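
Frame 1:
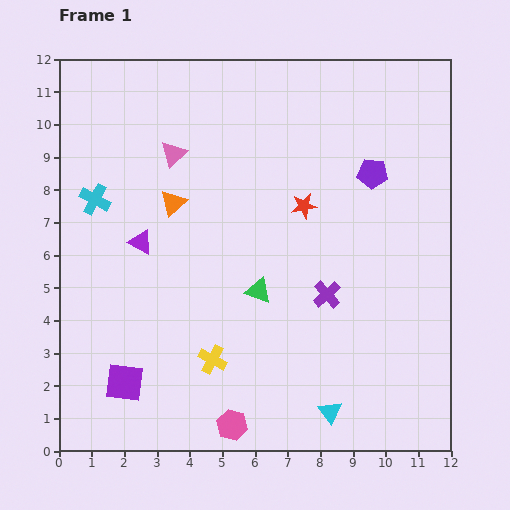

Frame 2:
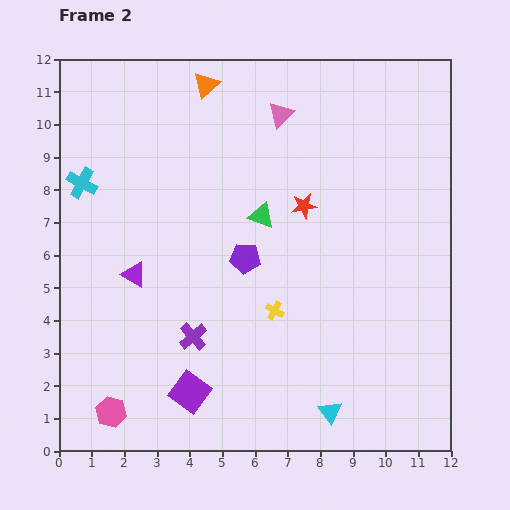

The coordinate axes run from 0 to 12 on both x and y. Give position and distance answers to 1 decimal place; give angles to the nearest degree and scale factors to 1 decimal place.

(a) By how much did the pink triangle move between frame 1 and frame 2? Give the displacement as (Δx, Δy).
(3.3, 1.2)

The pink triangle was at (3.5, 9.1) in frame 1 and (6.8, 10.3) in frame 2.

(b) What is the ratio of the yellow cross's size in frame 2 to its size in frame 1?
0.6×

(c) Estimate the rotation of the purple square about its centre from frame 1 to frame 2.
29° clockwise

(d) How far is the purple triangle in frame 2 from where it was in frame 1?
1.0

The purple triangle moved from (2.5, 6.4) to (2.3, 5.4), a distance of √(0.2² + 1.0²) ≈ 1.0.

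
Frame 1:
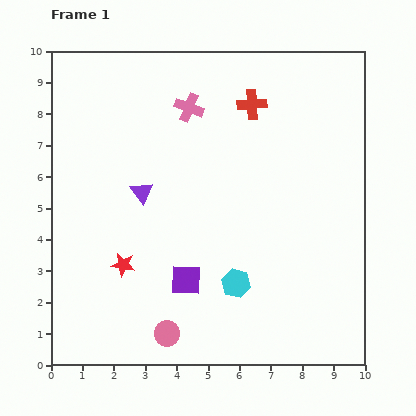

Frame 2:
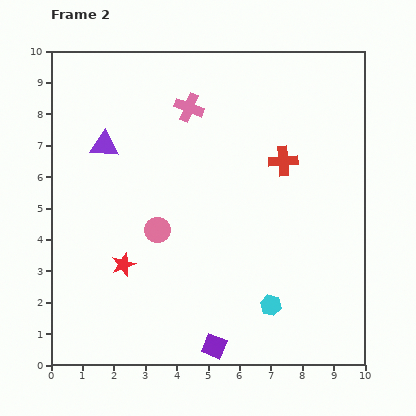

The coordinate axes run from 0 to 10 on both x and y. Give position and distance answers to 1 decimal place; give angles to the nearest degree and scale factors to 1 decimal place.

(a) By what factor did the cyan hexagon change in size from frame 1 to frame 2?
0.7×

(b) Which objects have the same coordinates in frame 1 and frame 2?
the red star, the pink cross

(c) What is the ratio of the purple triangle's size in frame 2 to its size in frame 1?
1.3×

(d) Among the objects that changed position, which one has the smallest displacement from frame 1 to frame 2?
the cyan hexagon

(moved 1.3)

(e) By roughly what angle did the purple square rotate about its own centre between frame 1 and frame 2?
21° clockwise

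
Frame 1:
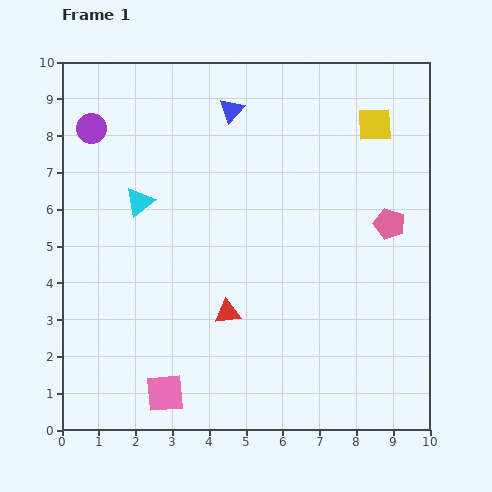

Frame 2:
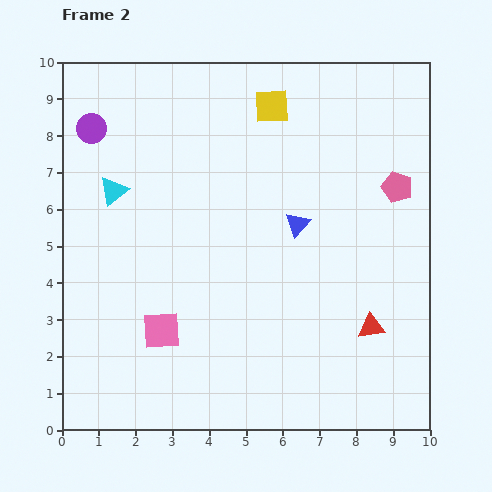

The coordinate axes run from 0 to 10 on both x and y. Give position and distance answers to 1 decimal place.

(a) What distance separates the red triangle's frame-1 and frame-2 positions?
3.9

The red triangle moved from (4.5, 3.2) to (8.4, 2.8), a distance of √(3.9² + 0.4²) ≈ 3.9.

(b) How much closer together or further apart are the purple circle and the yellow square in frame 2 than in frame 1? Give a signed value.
-2.8

Distance in frame 1: 7.7. Distance in frame 2: 4.9.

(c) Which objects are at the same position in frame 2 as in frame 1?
the purple circle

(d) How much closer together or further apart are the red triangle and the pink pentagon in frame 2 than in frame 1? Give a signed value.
-1.1

Distance in frame 1: 5.0. Distance in frame 2: 3.9.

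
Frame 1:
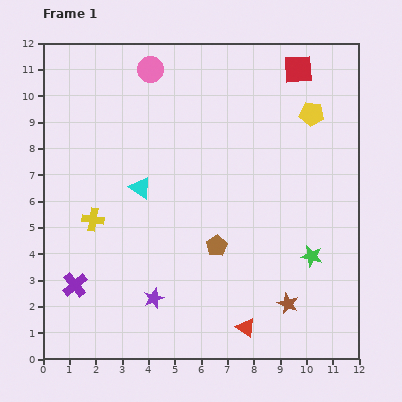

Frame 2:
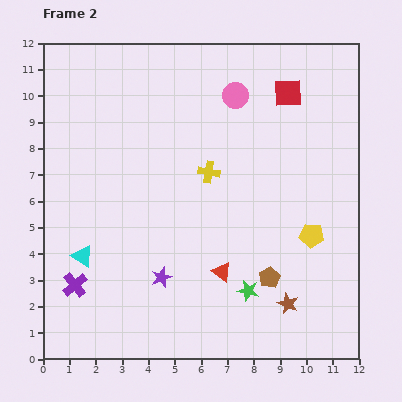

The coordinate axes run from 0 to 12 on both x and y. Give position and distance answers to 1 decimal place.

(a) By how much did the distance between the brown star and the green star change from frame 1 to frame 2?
-0.4

Distance in frame 1: 2.0. Distance in frame 2: 1.6.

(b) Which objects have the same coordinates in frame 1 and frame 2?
the brown star, the purple cross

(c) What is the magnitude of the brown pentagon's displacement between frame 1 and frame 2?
2.3

The brown pentagon moved from (6.6, 4.3) to (8.6, 3.1), a distance of √(2.0² + 1.2²) ≈ 2.3.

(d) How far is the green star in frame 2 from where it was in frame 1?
2.7

The green star moved from (10.2, 3.9) to (7.8, 2.6), a distance of √(2.4² + 1.3²) ≈ 2.7.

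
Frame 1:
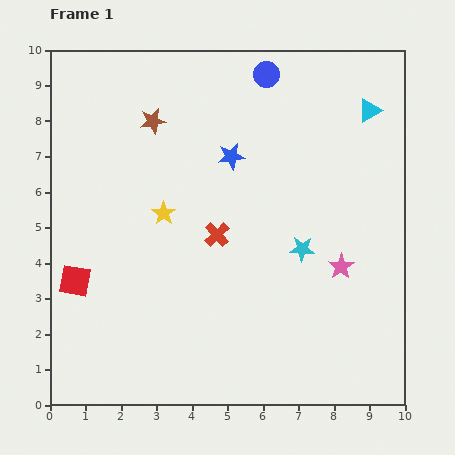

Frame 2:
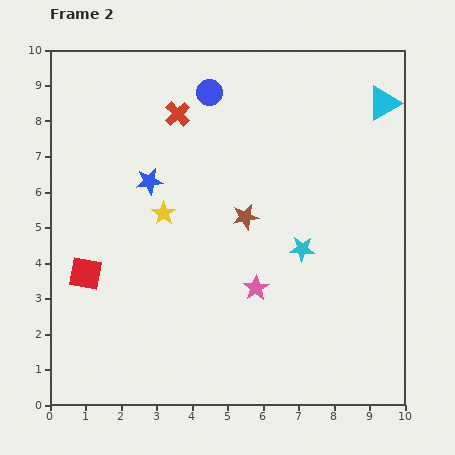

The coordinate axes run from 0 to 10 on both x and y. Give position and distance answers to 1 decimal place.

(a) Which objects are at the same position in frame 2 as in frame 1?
the cyan star, the yellow star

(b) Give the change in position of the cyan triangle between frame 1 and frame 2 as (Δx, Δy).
(0.4, 0.2)

The cyan triangle was at (9.0, 8.3) in frame 1 and (9.4, 8.5) in frame 2.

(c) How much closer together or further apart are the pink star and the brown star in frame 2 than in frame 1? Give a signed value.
-4.7

Distance in frame 1: 6.7. Distance in frame 2: 2.0.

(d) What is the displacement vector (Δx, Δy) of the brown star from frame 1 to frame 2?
(2.6, -2.7)

The brown star was at (2.9, 8.0) in frame 1 and (5.5, 5.3) in frame 2.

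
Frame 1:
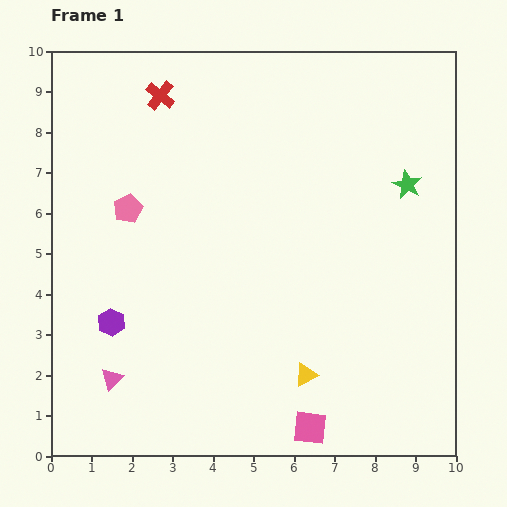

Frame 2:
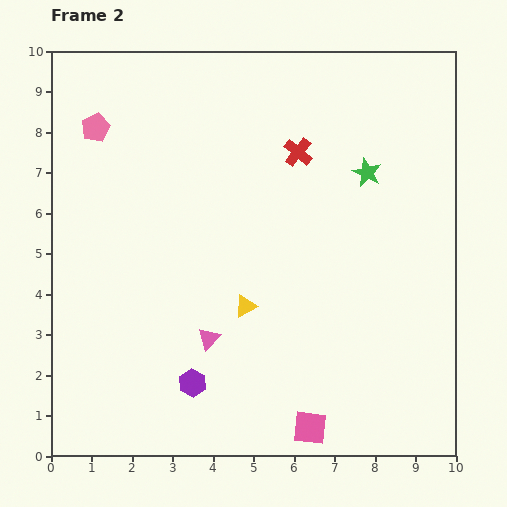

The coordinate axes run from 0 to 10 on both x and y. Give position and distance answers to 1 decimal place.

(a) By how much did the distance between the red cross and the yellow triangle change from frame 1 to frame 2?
-3.8

Distance in frame 1: 7.8. Distance in frame 2: 4.0.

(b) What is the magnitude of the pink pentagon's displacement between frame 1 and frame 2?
2.2

The pink pentagon moved from (1.9, 6.1) to (1.1, 8.1), a distance of √(0.8² + 2.0²) ≈ 2.2.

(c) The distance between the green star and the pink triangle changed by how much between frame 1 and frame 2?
-3.0

Distance in frame 1: 8.7. Distance in frame 2: 5.7.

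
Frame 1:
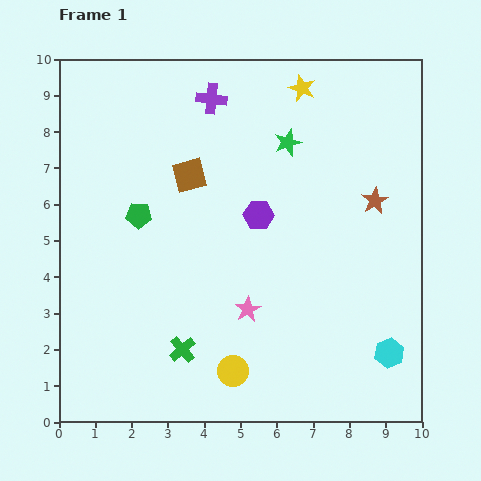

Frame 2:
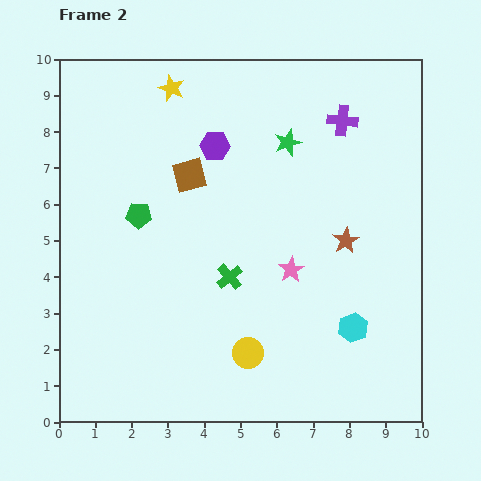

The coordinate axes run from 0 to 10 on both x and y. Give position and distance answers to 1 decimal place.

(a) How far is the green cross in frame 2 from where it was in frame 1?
2.4

The green cross moved from (3.4, 2.0) to (4.7, 4.0), a distance of √(1.3² + 2.0²) ≈ 2.4.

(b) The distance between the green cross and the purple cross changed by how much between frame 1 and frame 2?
-1.6

Distance in frame 1: 6.9. Distance in frame 2: 5.3.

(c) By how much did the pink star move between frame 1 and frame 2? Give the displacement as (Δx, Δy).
(1.2, 1.1)

The pink star was at (5.2, 3.1) in frame 1 and (6.4, 4.2) in frame 2.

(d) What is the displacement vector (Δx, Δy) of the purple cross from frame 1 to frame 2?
(3.6, -0.6)

The purple cross was at (4.2, 8.9) in frame 1 and (7.8, 8.3) in frame 2.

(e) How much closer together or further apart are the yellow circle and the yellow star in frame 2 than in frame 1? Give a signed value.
-0.4

Distance in frame 1: 8.0. Distance in frame 2: 7.6.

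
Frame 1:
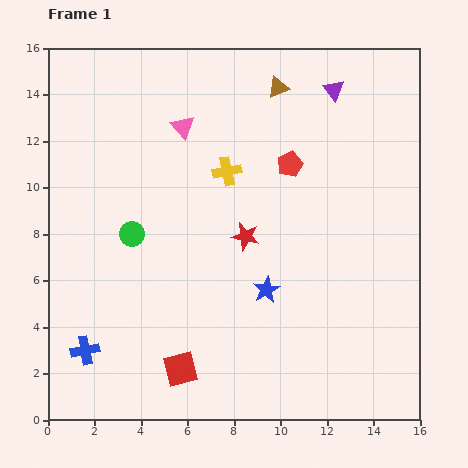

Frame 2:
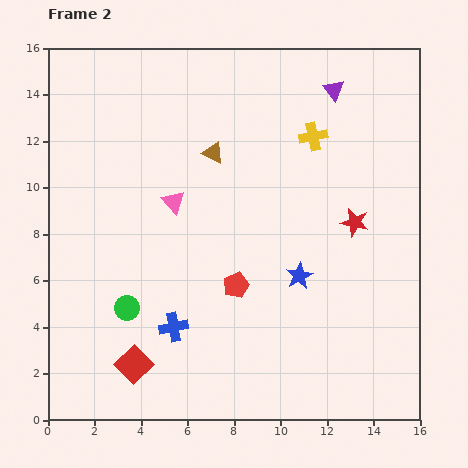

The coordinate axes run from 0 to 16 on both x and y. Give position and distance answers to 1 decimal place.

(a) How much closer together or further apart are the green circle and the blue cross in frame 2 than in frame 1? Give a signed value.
-3.2

Distance in frame 1: 5.4. Distance in frame 2: 2.2.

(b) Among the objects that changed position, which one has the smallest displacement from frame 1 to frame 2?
the blue star

(moved 1.5)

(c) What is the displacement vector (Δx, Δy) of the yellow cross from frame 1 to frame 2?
(3.7, 1.5)

The yellow cross was at (7.7, 10.7) in frame 1 and (11.4, 12.2) in frame 2.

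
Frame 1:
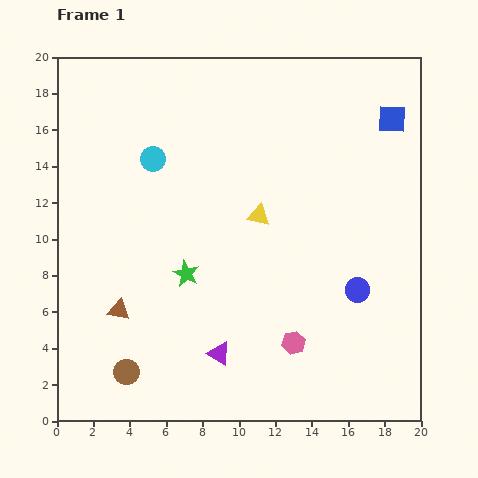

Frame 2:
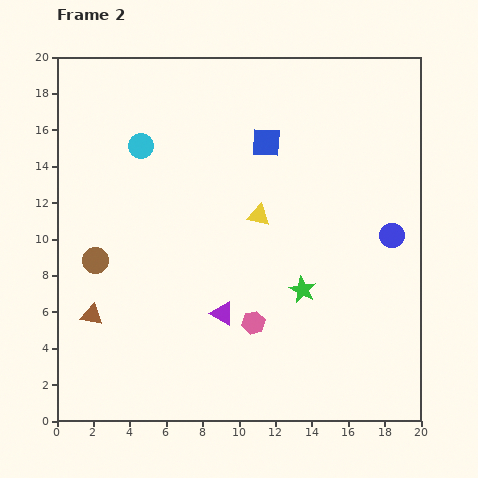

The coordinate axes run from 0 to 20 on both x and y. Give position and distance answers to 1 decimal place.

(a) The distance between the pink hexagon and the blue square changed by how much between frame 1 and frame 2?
-3.5

Distance in frame 1: 13.4. Distance in frame 2: 9.9.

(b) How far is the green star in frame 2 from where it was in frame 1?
6.5

The green star moved from (7.1, 8.1) to (13.5, 7.2), a distance of √(6.4² + 0.9²) ≈ 6.5.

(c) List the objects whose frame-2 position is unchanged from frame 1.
the yellow triangle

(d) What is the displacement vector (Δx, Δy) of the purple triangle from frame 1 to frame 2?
(0.2, 2.2)

The purple triangle was at (8.9, 3.7) in frame 1 and (9.1, 5.9) in frame 2.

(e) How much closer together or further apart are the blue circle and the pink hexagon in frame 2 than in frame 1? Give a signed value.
+4.5

Distance in frame 1: 4.5. Distance in frame 2: 9.0.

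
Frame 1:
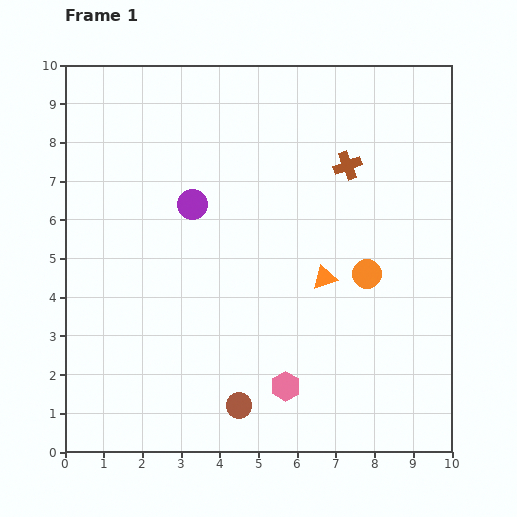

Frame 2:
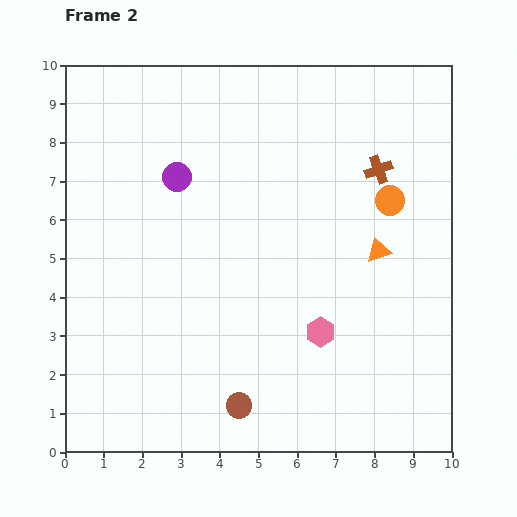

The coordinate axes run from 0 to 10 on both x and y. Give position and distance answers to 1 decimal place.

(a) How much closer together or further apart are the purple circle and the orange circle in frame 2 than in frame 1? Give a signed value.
+0.7

Distance in frame 1: 4.8. Distance in frame 2: 5.5.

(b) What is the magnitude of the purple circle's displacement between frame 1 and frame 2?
0.8

The purple circle moved from (3.3, 6.4) to (2.9, 7.1), a distance of √(0.4² + 0.7²) ≈ 0.8.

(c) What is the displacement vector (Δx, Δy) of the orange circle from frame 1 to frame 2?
(0.6, 1.9)

The orange circle was at (7.8, 4.6) in frame 1 and (8.4, 6.5) in frame 2.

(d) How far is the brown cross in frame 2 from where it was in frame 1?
0.8

The brown cross moved from (7.3, 7.4) to (8.1, 7.3), a distance of √(0.8² + 0.1²) ≈ 0.8.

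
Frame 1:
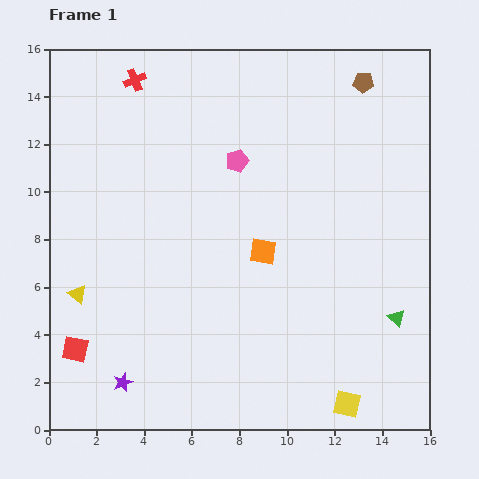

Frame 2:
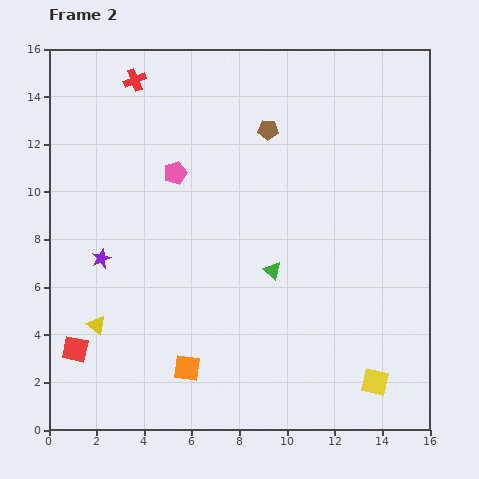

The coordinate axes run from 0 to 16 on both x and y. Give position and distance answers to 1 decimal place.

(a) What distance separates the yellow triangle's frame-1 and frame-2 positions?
1.5

The yellow triangle moved from (1.2, 5.7) to (2.0, 4.4), a distance of √(0.8² + 1.3²) ≈ 1.5.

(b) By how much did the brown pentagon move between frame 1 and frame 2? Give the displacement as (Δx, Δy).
(-4.0, -2.0)

The brown pentagon was at (13.2, 14.6) in frame 1 and (9.2, 12.6) in frame 2.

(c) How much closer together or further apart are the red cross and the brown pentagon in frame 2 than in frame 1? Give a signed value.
-3.6

Distance in frame 1: 9.6. Distance in frame 2: 6.0.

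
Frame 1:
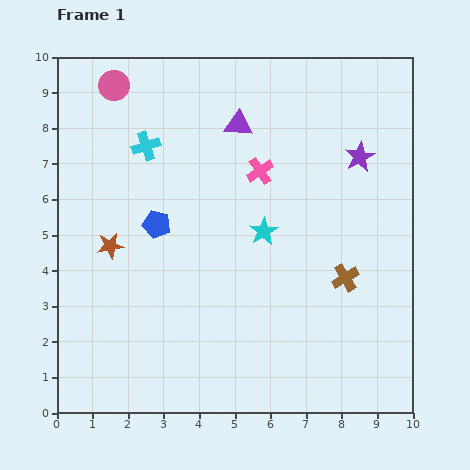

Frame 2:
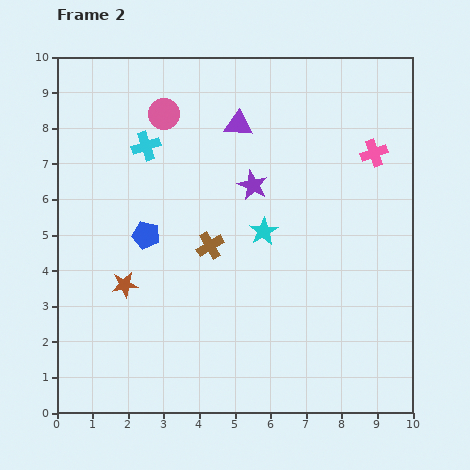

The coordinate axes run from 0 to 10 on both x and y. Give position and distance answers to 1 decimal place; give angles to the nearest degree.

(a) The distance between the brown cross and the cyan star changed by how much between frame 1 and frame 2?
-1.0

Distance in frame 1: 2.6. Distance in frame 2: 1.6.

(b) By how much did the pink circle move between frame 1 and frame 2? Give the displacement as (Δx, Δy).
(1.4, -0.8)

The pink circle was at (1.6, 9.2) in frame 1 and (3.0, 8.4) in frame 2.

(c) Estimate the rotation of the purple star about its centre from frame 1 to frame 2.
19° counter-clockwise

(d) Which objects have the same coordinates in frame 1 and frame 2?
the purple triangle, the cyan cross, the cyan star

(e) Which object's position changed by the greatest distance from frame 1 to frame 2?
the brown cross

(moved 3.9; next 3.2)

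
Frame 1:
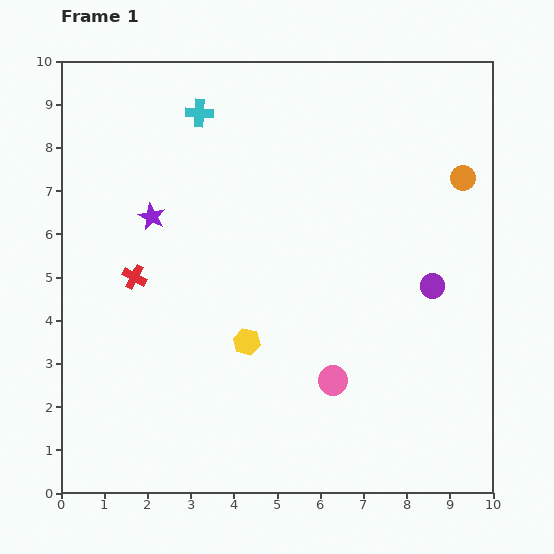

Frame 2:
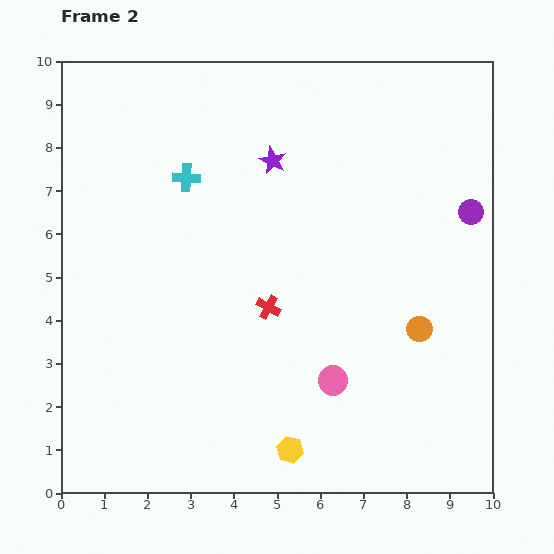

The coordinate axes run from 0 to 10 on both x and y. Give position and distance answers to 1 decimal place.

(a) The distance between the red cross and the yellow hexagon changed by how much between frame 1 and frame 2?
+0.3

Distance in frame 1: 3.0. Distance in frame 2: 3.3.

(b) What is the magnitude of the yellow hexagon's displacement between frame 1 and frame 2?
2.7

The yellow hexagon moved from (4.3, 3.5) to (5.3, 1.0), a distance of √(1.0² + 2.5²) ≈ 2.7.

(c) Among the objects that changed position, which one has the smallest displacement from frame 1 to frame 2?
the cyan cross

(moved 1.5)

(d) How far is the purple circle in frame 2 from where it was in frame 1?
1.9

The purple circle moved from (8.6, 4.8) to (9.5, 6.5), a distance of √(0.9² + 1.7²) ≈ 1.9.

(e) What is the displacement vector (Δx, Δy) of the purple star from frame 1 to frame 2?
(2.8, 1.3)

The purple star was at (2.1, 6.4) in frame 1 and (4.9, 7.7) in frame 2.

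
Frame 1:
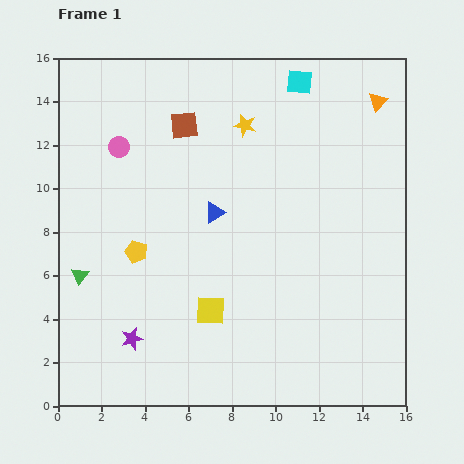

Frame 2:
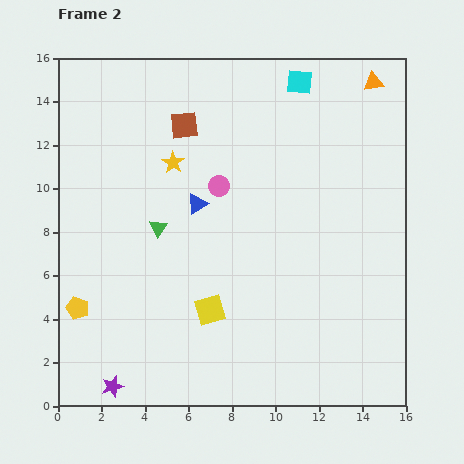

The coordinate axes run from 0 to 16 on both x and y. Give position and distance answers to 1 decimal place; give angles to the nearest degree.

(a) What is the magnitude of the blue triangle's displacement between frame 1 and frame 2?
0.9

The blue triangle moved from (7.2, 8.9) to (6.4, 9.3), a distance of √(0.8² + 0.4²) ≈ 0.9.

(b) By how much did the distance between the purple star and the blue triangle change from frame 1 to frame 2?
+2.4

Distance in frame 1: 6.9. Distance in frame 2: 9.3.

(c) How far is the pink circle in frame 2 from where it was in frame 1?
4.9

The pink circle moved from (2.8, 11.9) to (7.4, 10.1), a distance of √(4.6² + 1.8²) ≈ 4.9.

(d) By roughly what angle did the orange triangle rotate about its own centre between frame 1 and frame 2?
40° clockwise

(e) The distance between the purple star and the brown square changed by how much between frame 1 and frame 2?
+2.3

Distance in frame 1: 10.1. Distance in frame 2: 12.4.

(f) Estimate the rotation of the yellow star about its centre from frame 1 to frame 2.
19° clockwise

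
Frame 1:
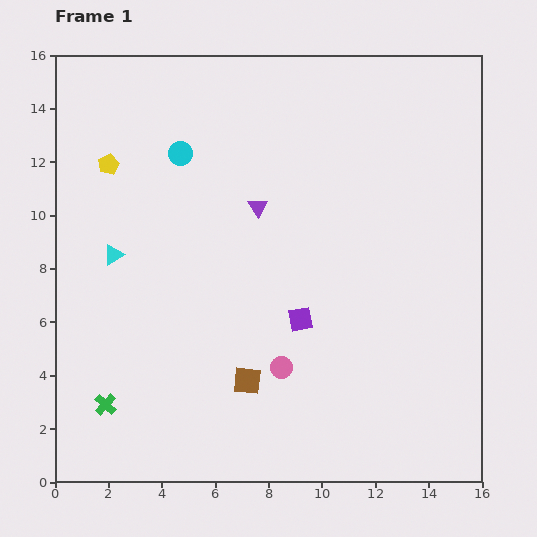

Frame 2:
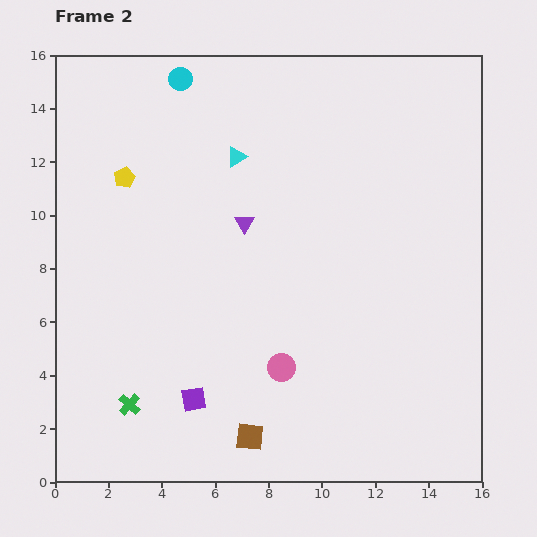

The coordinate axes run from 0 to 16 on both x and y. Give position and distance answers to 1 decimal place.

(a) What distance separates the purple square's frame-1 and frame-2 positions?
5.0

The purple square moved from (9.2, 6.1) to (5.2, 3.1), a distance of √(4.0² + 3.0²) ≈ 5.0.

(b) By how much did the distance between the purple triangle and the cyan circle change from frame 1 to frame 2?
+2.4

Distance in frame 1: 3.5. Distance in frame 2: 5.9.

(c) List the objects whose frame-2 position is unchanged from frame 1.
the pink circle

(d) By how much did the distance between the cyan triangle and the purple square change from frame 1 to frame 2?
+1.8

Distance in frame 1: 7.4. Distance in frame 2: 9.2.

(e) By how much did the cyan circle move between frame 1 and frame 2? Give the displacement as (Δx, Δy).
(0.0, 2.8)

The cyan circle was at (4.7, 12.3) in frame 1 and (4.7, 15.1) in frame 2.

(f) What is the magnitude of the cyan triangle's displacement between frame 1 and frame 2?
5.9

The cyan triangle moved from (2.2, 8.5) to (6.8, 12.2), a distance of √(4.6² + 3.7²) ≈ 5.9.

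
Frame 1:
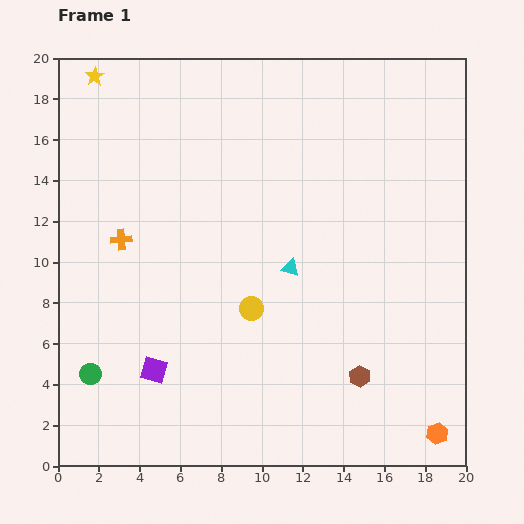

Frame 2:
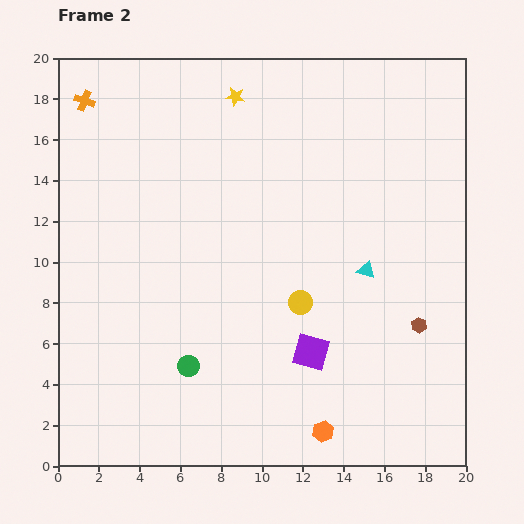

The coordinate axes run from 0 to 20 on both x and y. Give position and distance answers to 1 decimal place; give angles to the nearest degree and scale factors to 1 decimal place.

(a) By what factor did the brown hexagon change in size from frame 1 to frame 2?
0.7×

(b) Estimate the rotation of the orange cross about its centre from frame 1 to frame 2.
24° clockwise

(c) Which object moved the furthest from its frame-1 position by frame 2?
the purple square

(moved 7.8; next 7.0)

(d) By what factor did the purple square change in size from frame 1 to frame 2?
1.4×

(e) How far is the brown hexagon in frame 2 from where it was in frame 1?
3.8

The brown hexagon moved from (14.8, 4.4) to (17.7, 6.9), a distance of √(2.9² + 2.5²) ≈ 3.8.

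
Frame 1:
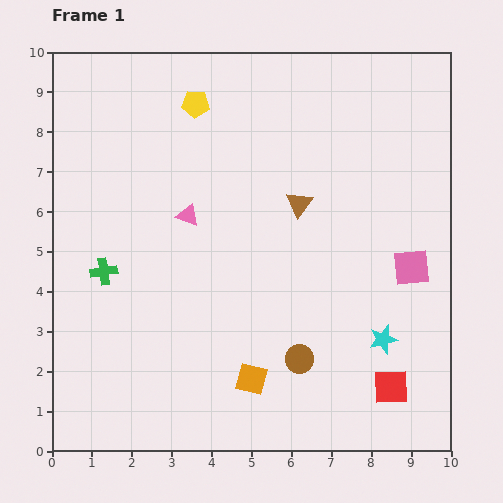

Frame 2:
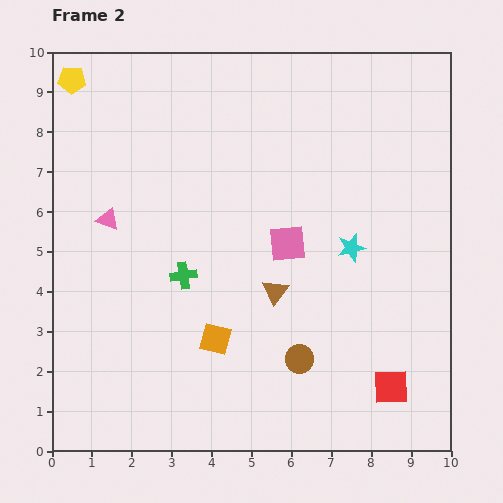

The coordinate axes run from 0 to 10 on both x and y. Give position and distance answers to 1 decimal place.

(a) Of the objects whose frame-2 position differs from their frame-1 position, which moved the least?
the orange square

(moved 1.3)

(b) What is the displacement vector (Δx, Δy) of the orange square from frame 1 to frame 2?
(-0.9, 1.0)

The orange square was at (5.0, 1.8) in frame 1 and (4.1, 2.8) in frame 2.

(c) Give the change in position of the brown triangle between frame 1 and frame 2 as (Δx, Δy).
(-0.6, -2.2)

The brown triangle was at (6.2, 6.2) in frame 1 and (5.6, 4.0) in frame 2.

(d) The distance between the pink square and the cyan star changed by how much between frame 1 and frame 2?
-0.3

Distance in frame 1: 1.9. Distance in frame 2: 1.6.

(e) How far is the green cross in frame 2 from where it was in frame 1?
2.0

The green cross moved from (1.3, 4.5) to (3.3, 4.4), a distance of √(2.0² + 0.1²) ≈ 2.0.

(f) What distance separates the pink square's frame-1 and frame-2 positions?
3.2

The pink square moved from (9.0, 4.6) to (5.9, 5.2), a distance of √(3.1² + 0.6²) ≈ 3.2.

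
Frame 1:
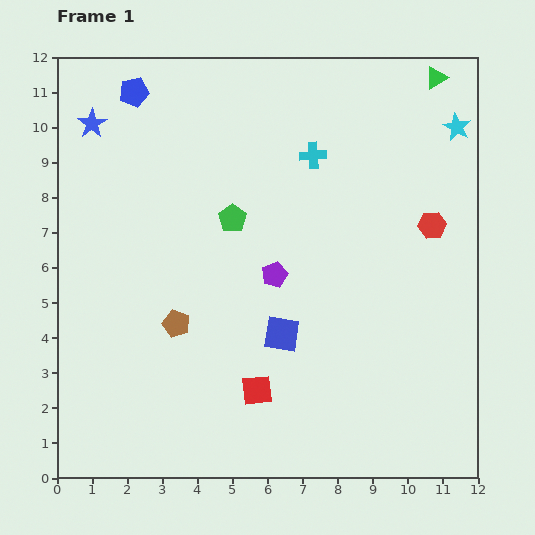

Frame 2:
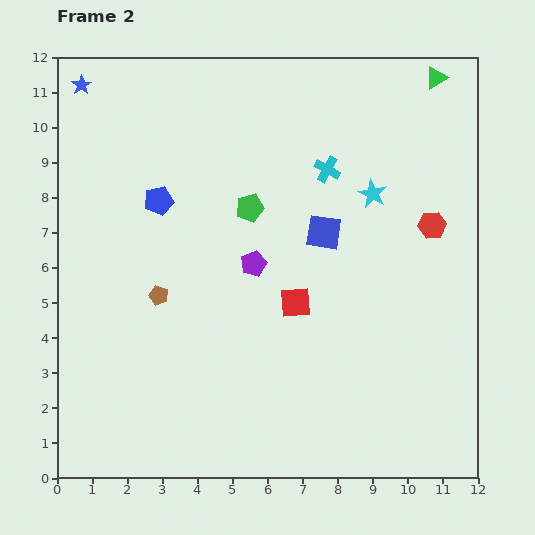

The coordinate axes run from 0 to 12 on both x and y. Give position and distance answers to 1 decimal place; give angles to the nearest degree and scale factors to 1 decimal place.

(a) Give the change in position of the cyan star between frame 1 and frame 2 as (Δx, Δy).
(-2.4, -1.9)

The cyan star was at (11.4, 10.0) in frame 1 and (9.0, 8.1) in frame 2.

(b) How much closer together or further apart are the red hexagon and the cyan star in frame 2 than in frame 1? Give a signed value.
-1.0

Distance in frame 1: 2.9. Distance in frame 2: 1.9.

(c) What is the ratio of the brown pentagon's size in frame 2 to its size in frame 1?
0.7×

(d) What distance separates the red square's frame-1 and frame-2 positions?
2.7

The red square moved from (5.7, 2.5) to (6.8, 5.0), a distance of √(1.1² + 2.5²) ≈ 2.7.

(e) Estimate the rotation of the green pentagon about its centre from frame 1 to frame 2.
20° clockwise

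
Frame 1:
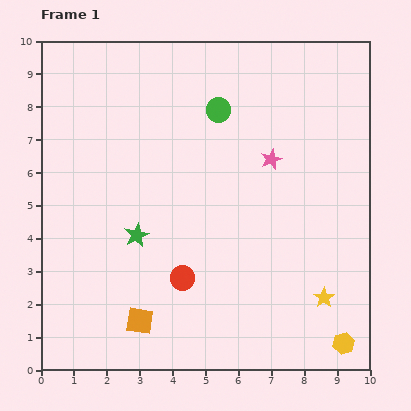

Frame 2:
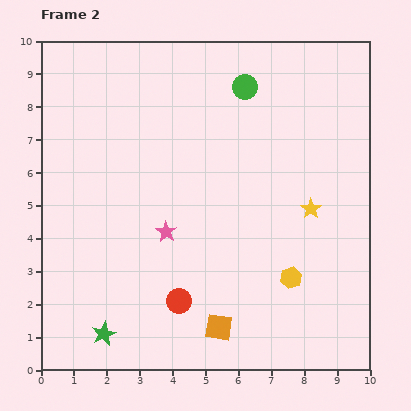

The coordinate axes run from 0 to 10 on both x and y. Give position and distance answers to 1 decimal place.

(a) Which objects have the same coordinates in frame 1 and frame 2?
none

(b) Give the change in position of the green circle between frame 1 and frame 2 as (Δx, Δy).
(0.8, 0.7)

The green circle was at (5.4, 7.9) in frame 1 and (6.2, 8.6) in frame 2.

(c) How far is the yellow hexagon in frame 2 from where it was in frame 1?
2.6

The yellow hexagon moved from (9.2, 0.8) to (7.6, 2.8), a distance of √(1.6² + 2.0²) ≈ 2.6.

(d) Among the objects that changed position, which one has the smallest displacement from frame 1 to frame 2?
the red circle

(moved 0.7)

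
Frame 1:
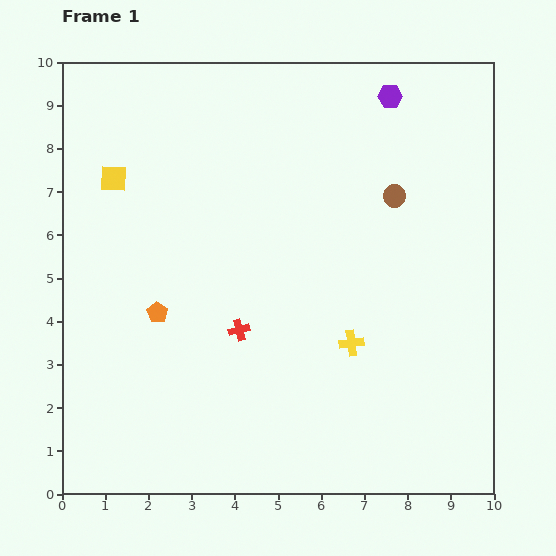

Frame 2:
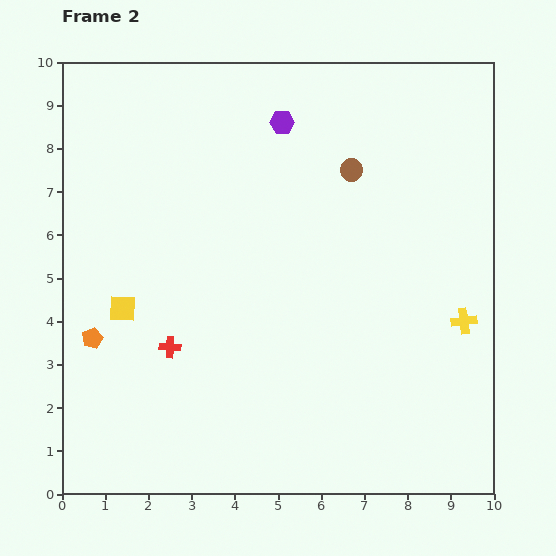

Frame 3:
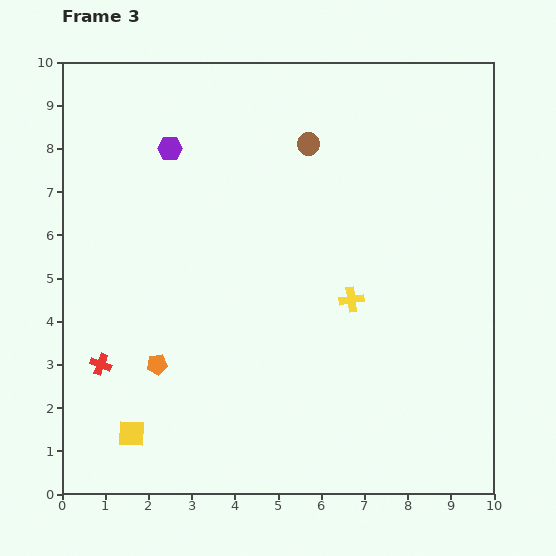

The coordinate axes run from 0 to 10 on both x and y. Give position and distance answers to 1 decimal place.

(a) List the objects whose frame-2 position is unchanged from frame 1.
none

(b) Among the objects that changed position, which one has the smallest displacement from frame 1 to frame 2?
the brown circle

(moved 1.2)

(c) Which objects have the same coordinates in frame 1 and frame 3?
none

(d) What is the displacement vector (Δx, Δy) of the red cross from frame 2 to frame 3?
(-1.6, -0.4)

The red cross was at (2.5, 3.4) in frame 2 and (0.9, 3.0) in frame 3.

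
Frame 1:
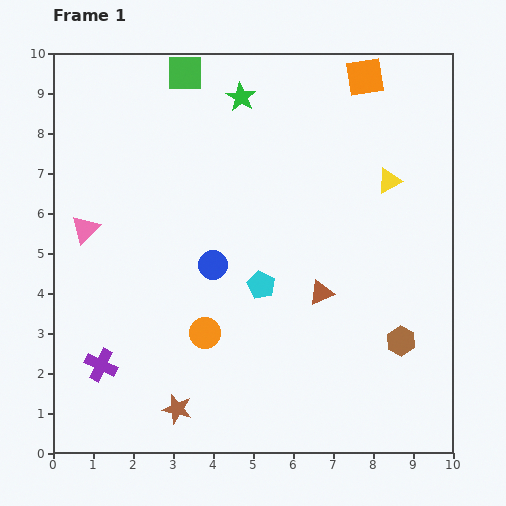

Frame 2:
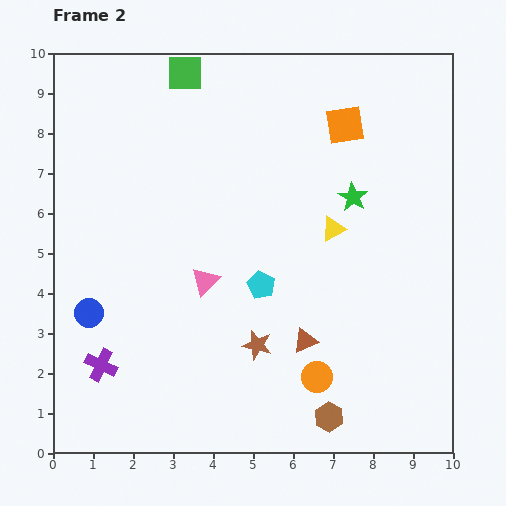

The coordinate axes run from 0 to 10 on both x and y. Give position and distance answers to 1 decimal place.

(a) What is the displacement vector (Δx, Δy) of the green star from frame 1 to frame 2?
(2.8, -2.5)

The green star was at (4.7, 8.9) in frame 1 and (7.5, 6.4) in frame 2.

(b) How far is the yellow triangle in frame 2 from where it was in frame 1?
1.8

The yellow triangle moved from (8.4, 6.8) to (7.0, 5.6), a distance of √(1.4² + 1.2²) ≈ 1.8.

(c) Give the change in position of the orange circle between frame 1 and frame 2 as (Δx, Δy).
(2.8, -1.1)

The orange circle was at (3.8, 3.0) in frame 1 and (6.6, 1.9) in frame 2.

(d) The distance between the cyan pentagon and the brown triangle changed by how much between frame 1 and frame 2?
+0.3

Distance in frame 1: 1.5. Distance in frame 2: 1.8.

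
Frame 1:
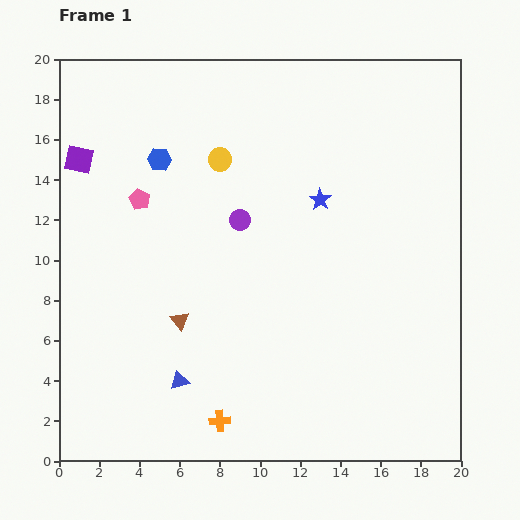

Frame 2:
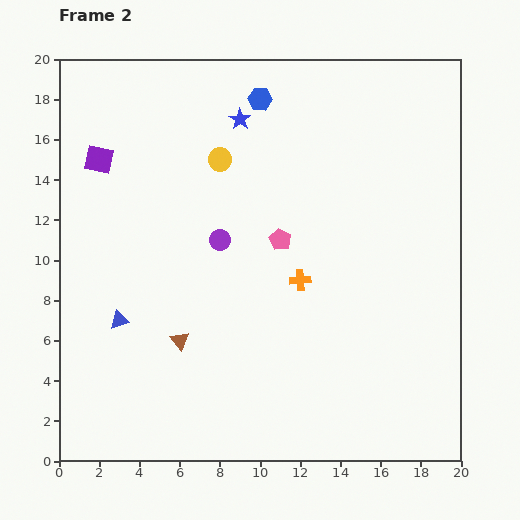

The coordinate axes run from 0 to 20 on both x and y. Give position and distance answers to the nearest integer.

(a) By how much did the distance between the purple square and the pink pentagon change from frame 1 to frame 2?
+6

Distance in frame 1: 4. Distance in frame 2: 10.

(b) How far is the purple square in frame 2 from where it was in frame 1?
1

The purple square moved from (1, 15) to (2, 15), a distance of √(1² + 0²) ≈ 1.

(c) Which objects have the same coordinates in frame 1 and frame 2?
the yellow circle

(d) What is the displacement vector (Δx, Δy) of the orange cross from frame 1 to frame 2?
(4, 7)

The orange cross was at (8, 2) in frame 1 and (12, 9) in frame 2.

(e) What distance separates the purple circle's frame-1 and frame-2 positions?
1

The purple circle moved from (9, 12) to (8, 11), a distance of √(1² + 1²) ≈ 1.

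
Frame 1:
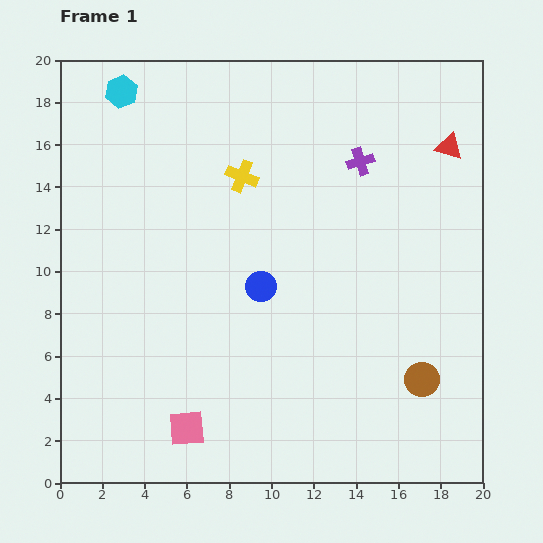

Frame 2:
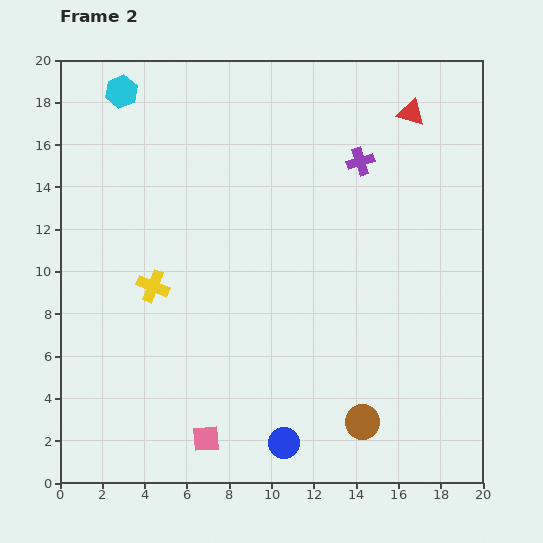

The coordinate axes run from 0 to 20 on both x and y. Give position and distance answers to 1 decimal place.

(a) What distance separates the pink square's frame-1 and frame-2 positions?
1.0

The pink square moved from (6.0, 2.6) to (6.9, 2.1), a distance of √(0.9² + 0.5²) ≈ 1.0.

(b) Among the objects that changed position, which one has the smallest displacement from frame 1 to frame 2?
the pink square

(moved 1.0)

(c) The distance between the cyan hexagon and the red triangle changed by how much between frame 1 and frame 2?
-2.0

Distance in frame 1: 15.7. Distance in frame 2: 13.7.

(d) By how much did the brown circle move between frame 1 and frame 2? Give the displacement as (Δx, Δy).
(-2.8, -2.0)

The brown circle was at (17.1, 4.9) in frame 1 and (14.3, 2.9) in frame 2.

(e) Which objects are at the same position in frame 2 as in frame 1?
the purple cross, the cyan hexagon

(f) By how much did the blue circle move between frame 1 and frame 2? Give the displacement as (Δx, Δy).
(1.1, -7.4)

The blue circle was at (9.5, 9.3) in frame 1 and (10.6, 1.9) in frame 2.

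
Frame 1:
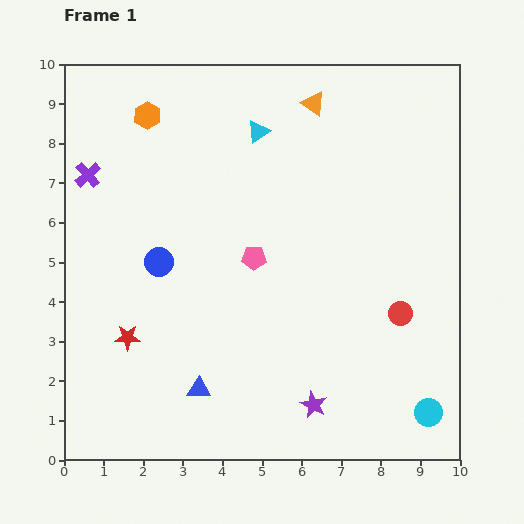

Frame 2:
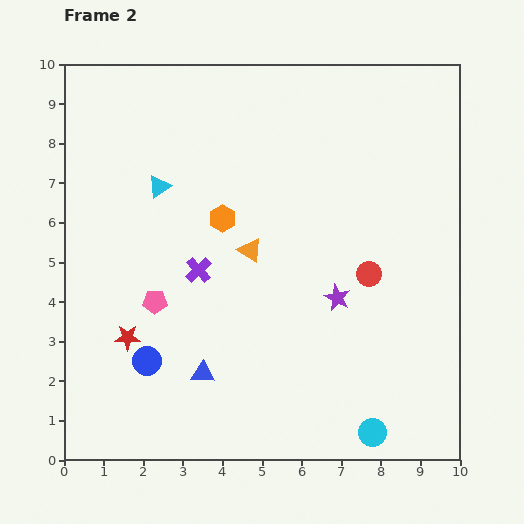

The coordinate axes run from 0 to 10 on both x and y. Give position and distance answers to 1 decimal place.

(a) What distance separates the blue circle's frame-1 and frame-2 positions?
2.5

The blue circle moved from (2.4, 5.0) to (2.1, 2.5), a distance of √(0.3² + 2.5²) ≈ 2.5.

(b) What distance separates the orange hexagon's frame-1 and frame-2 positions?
3.2

The orange hexagon moved from (2.1, 8.7) to (4.0, 6.1), a distance of √(1.9² + 2.6²) ≈ 3.2.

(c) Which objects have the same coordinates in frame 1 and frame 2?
the red star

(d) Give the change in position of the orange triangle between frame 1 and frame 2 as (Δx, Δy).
(-1.6, -3.7)

The orange triangle was at (6.3, 9.0) in frame 1 and (4.7, 5.3) in frame 2.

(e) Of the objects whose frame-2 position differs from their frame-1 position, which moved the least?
the blue triangle

(moved 0.4)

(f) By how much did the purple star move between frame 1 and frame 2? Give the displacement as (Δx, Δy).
(0.6, 2.7)

The purple star was at (6.3, 1.4) in frame 1 and (6.9, 4.1) in frame 2.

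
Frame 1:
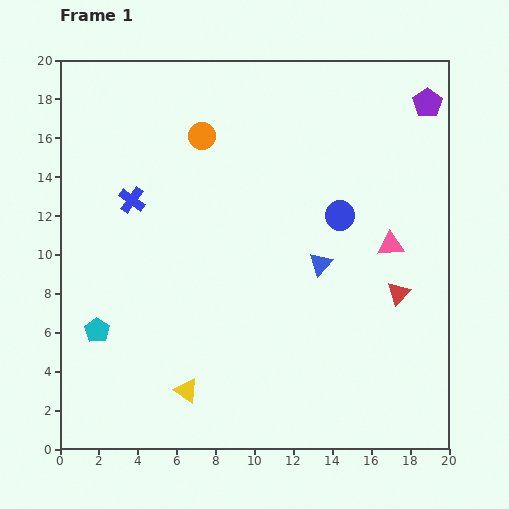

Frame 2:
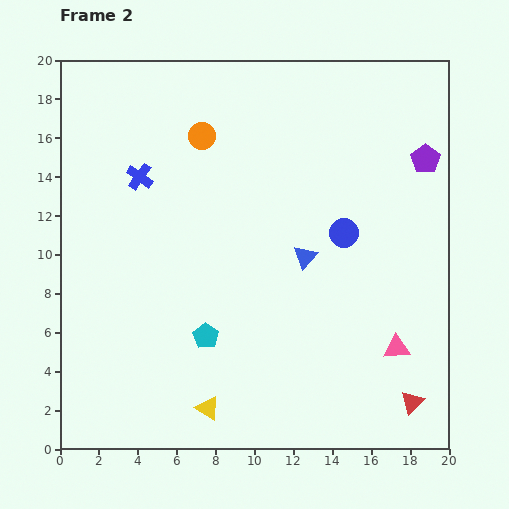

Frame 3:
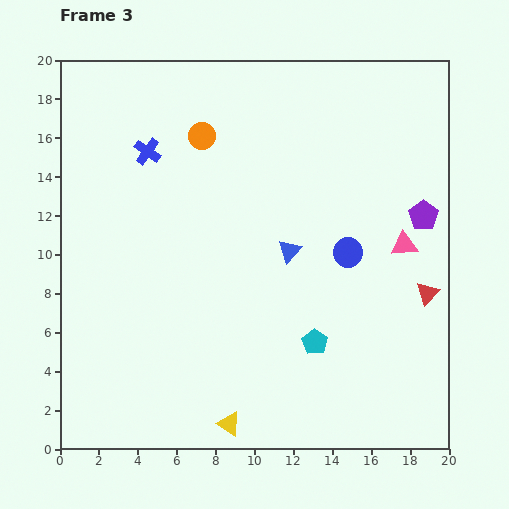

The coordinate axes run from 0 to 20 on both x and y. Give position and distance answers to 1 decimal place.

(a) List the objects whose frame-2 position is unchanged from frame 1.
the orange circle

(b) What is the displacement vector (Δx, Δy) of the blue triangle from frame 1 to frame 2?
(-0.8, 0.4)

The blue triangle was at (13.4, 9.5) in frame 1 and (12.6, 9.9) in frame 2.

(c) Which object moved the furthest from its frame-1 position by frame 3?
the cyan pentagon

(moved 11.2; next 5.8)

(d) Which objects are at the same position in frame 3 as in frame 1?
the orange circle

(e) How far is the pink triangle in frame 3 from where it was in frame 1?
0.7

The pink triangle moved from (17.0, 10.5) to (17.7, 10.5), a distance of √(0.7² + 0.0²) ≈ 0.7.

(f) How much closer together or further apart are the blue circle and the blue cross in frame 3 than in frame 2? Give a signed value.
+0.6

Distance in frame 2: 10.9. Distance in frame 3: 11.5.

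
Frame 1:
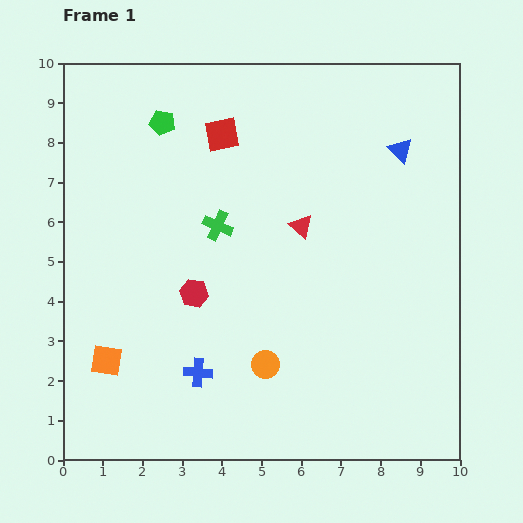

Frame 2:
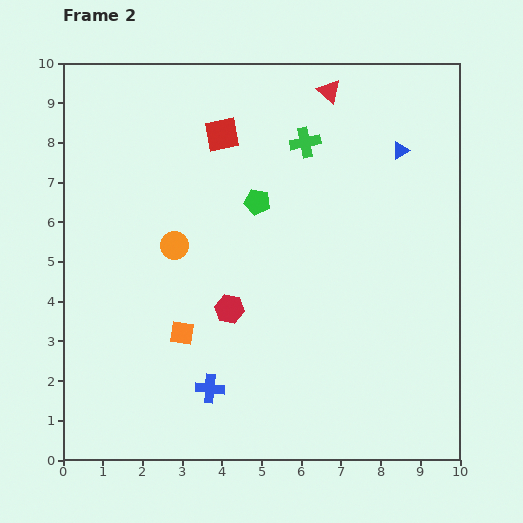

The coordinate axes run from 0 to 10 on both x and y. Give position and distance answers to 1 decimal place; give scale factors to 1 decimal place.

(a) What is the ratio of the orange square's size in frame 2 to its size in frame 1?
0.8×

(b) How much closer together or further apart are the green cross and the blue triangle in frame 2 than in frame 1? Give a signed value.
-2.6

Distance in frame 1: 5.0. Distance in frame 2: 2.4.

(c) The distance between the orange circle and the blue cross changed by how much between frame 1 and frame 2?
+2.0

Distance in frame 1: 1.7. Distance in frame 2: 3.7.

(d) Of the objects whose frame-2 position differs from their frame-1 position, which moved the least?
the blue cross

(moved 0.5)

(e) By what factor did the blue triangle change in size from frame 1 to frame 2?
0.7×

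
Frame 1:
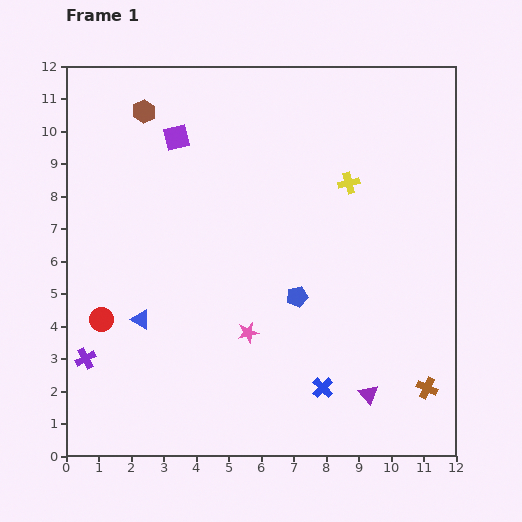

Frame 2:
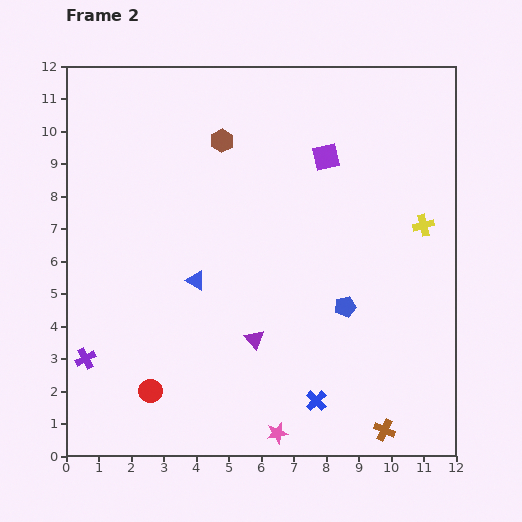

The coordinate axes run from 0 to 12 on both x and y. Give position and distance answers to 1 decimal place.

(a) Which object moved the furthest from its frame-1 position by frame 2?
the purple square

(moved 4.6; next 3.9)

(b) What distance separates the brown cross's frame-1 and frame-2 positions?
1.8

The brown cross moved from (11.1, 2.1) to (9.8, 0.8), a distance of √(1.3² + 1.3²) ≈ 1.8.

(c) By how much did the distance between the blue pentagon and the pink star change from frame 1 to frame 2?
+2.5

Distance in frame 1: 1.9. Distance in frame 2: 4.4.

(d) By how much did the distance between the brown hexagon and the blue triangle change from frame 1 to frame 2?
-2.0

Distance in frame 1: 6.4. Distance in frame 2: 4.4.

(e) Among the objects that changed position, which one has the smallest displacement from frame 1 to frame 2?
the blue cross

(moved 0.4)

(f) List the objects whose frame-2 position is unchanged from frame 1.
the purple cross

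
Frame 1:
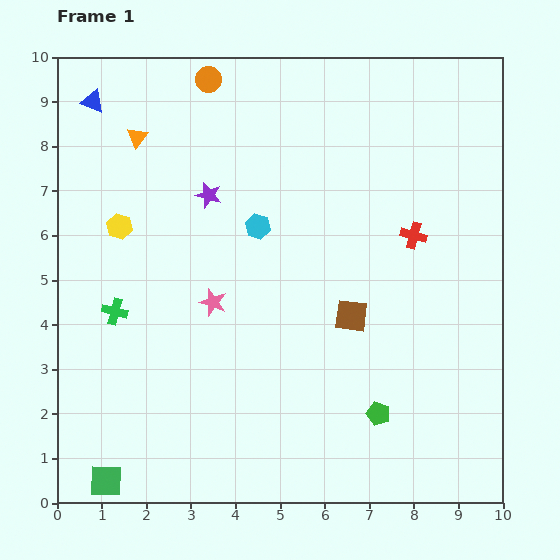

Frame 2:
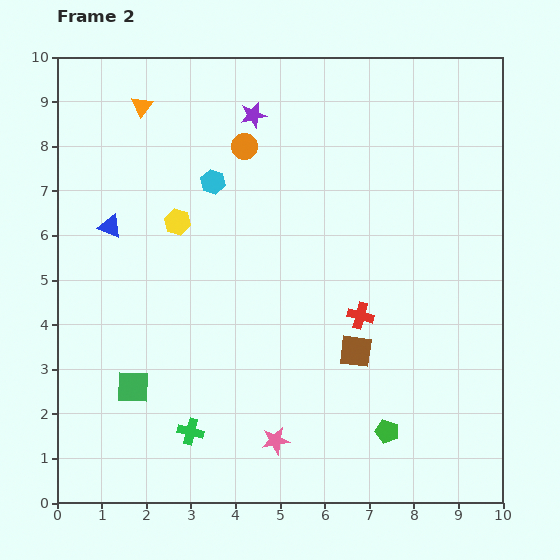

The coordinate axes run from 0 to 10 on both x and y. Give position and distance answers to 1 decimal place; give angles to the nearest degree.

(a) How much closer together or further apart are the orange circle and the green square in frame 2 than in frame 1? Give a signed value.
-3.3

Distance in frame 1: 9.3. Distance in frame 2: 6.0.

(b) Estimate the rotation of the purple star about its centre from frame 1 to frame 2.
29° counter-clockwise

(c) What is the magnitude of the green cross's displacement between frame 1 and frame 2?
3.2

The green cross moved from (1.3, 4.3) to (3.0, 1.6), a distance of √(1.7² + 2.7²) ≈ 3.2.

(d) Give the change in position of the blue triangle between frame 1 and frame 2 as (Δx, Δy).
(0.4, -2.8)

The blue triangle was at (0.8, 9.0) in frame 1 and (1.2, 6.2) in frame 2.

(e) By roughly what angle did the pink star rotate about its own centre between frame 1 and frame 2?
29° counter-clockwise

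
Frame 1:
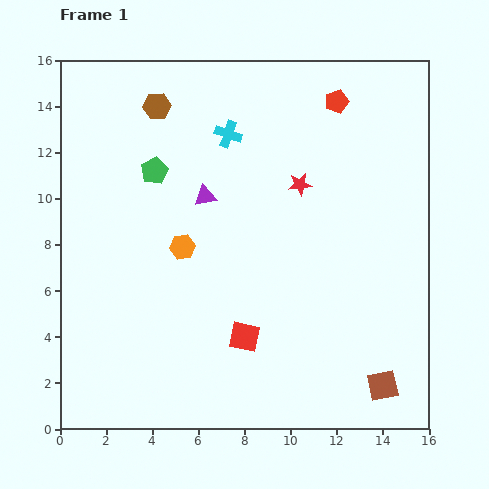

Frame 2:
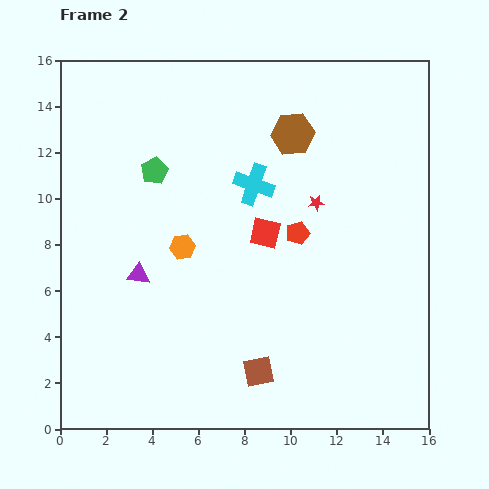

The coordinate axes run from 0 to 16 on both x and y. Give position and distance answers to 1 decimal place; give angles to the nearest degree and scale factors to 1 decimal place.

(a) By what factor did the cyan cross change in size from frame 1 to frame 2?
1.5×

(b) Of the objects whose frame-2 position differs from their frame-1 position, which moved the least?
the red star

(moved 1.1)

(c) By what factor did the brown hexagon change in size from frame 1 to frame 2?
1.6×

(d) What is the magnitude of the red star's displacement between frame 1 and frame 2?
1.1

The red star moved from (10.4, 10.6) to (11.1, 9.8), a distance of √(0.7² + 0.8²) ≈ 1.1.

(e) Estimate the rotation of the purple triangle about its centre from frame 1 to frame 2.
16° clockwise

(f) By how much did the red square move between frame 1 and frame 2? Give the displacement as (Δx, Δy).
(0.9, 4.5)

The red square was at (8.0, 4.0) in frame 1 and (8.9, 8.5) in frame 2.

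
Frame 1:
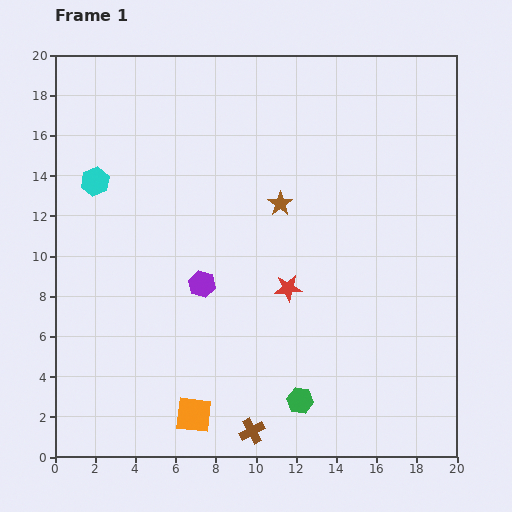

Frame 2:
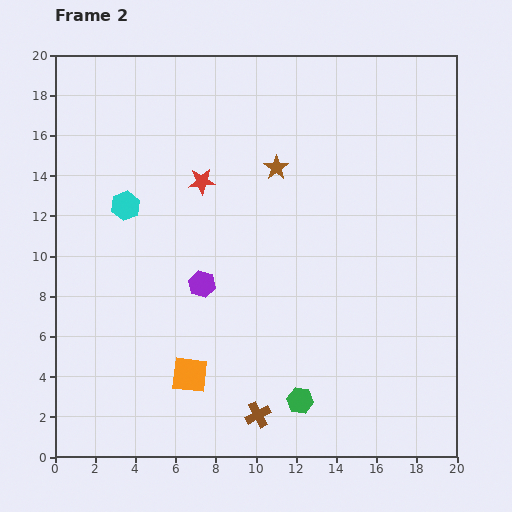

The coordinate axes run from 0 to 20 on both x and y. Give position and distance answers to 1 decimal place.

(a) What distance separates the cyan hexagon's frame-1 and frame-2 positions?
1.9

The cyan hexagon moved from (2.0, 13.7) to (3.5, 12.5), a distance of √(1.5² + 1.2²) ≈ 1.9.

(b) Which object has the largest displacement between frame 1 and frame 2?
the red star

(moved 6.8; next 2.0)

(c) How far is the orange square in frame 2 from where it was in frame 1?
2.0

The orange square moved from (6.9, 2.1) to (6.7, 4.1), a distance of √(0.2² + 2.0²) ≈ 2.0.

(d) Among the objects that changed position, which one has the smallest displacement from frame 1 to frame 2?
the brown cross

(moved 0.9)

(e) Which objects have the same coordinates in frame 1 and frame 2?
the green hexagon, the purple hexagon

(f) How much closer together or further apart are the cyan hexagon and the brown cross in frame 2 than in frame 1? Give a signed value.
-2.3

Distance in frame 1: 14.6. Distance in frame 2: 12.3.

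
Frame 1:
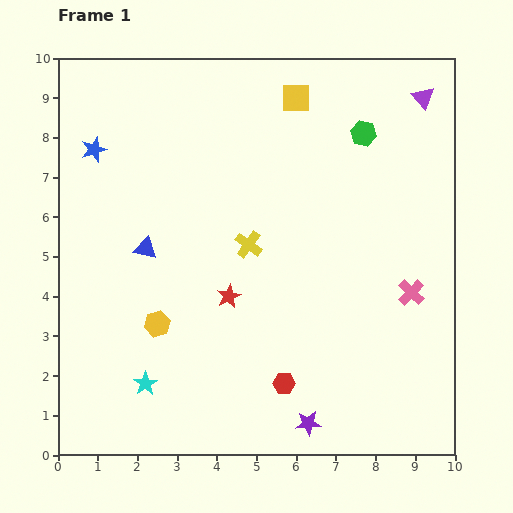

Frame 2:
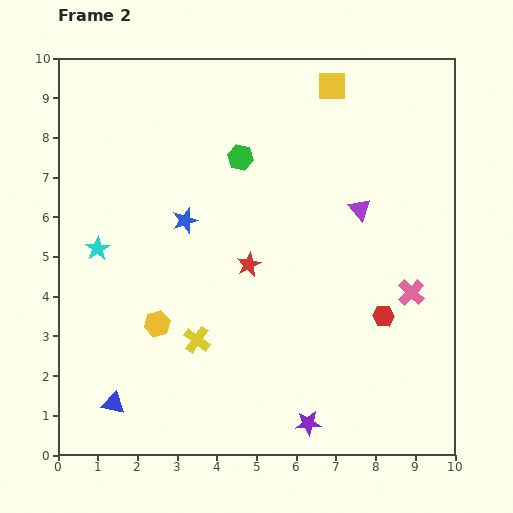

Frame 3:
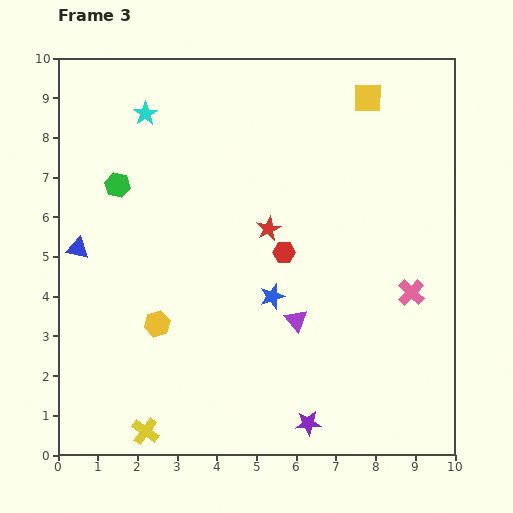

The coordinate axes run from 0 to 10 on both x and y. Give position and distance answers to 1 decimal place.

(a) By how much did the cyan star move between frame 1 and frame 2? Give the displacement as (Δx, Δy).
(-1.2, 3.4)

The cyan star was at (2.2, 1.8) in frame 1 and (1.0, 5.2) in frame 2.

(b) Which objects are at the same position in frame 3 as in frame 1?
the purple star, the yellow hexagon, the pink cross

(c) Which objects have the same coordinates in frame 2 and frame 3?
the purple star, the yellow hexagon, the pink cross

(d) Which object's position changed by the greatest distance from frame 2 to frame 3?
the blue triangle

(moved 4.0; next 3.6)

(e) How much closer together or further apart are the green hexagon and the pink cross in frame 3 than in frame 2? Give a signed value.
+2.4

Distance in frame 2: 5.5. Distance in frame 3: 7.9.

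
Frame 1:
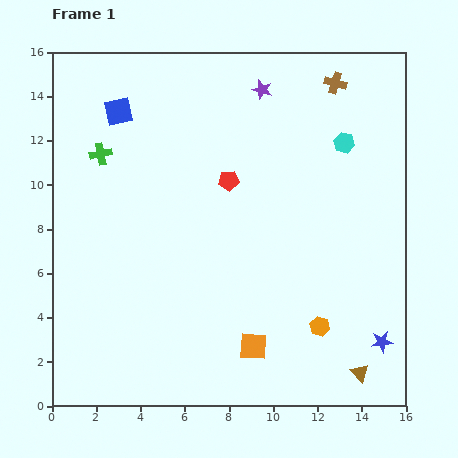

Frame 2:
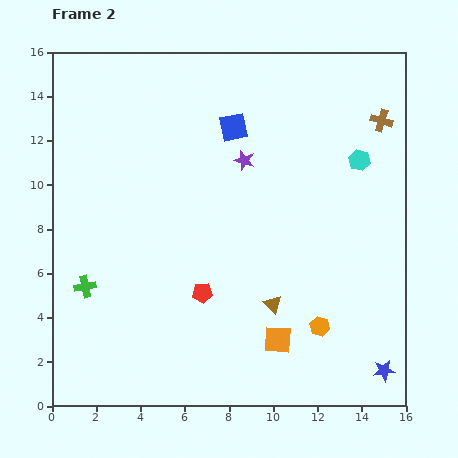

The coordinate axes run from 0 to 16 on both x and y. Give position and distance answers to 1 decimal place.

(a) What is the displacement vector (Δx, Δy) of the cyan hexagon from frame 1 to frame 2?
(0.7, -0.8)

The cyan hexagon was at (13.2, 11.9) in frame 1 and (13.9, 11.1) in frame 2.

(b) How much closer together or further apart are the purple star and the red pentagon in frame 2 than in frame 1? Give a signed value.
+1.9

Distance in frame 1: 4.4. Distance in frame 2: 6.3.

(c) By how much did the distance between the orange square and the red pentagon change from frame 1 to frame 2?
-3.6

Distance in frame 1: 7.6. Distance in frame 2: 4.0.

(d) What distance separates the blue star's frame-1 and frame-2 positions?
1.3

The blue star moved from (14.9, 2.9) to (15.0, 1.6), a distance of √(0.1² + 1.3²) ≈ 1.3.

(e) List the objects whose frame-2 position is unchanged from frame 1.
the orange hexagon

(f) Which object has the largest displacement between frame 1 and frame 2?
the green cross

(moved 6.0; next 5.2)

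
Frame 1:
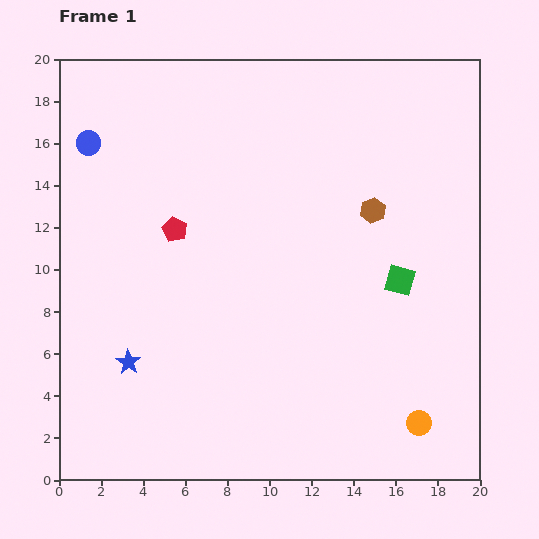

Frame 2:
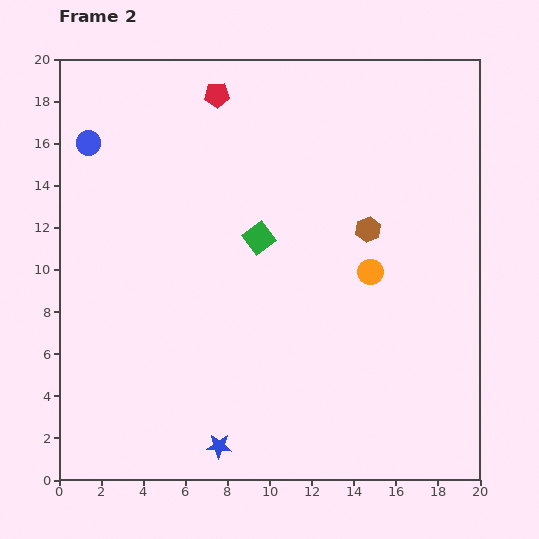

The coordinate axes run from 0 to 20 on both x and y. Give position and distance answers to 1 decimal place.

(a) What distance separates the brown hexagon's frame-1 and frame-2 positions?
0.9

The brown hexagon moved from (14.9, 12.8) to (14.7, 11.9), a distance of √(0.2² + 0.9²) ≈ 0.9.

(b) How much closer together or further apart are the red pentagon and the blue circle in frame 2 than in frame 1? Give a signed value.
+0.7

Distance in frame 1: 5.8. Distance in frame 2: 6.5.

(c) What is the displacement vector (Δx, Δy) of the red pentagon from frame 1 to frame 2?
(2.0, 6.4)

The red pentagon was at (5.5, 11.9) in frame 1 and (7.5, 18.3) in frame 2.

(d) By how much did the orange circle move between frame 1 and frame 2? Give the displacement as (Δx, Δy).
(-2.3, 7.2)

The orange circle was at (17.1, 2.7) in frame 1 and (14.8, 9.9) in frame 2.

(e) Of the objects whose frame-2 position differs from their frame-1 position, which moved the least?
the brown hexagon

(moved 0.9)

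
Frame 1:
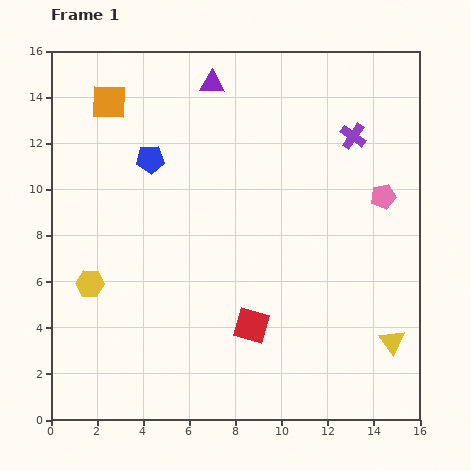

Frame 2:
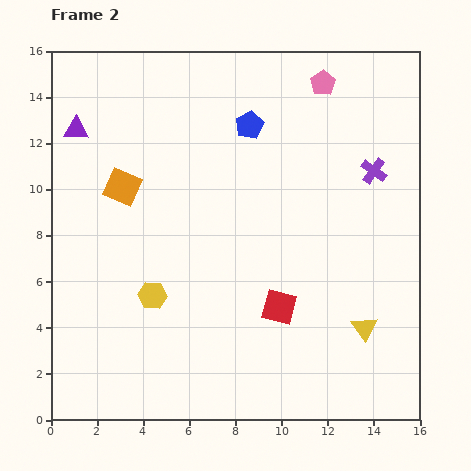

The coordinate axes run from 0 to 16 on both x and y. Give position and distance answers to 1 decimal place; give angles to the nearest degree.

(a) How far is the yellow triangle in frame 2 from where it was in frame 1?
1.3

The yellow triangle moved from (14.8, 3.4) to (13.6, 4.0), a distance of √(1.2² + 0.6²) ≈ 1.3.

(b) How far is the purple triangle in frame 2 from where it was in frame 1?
6.2

The purple triangle moved from (7.0, 14.6) to (1.1, 12.6), a distance of √(5.9² + 2.0²) ≈ 6.2.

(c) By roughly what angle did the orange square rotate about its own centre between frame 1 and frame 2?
22° clockwise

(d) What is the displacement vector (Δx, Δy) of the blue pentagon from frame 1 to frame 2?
(4.3, 1.5)

The blue pentagon was at (4.3, 11.3) in frame 1 and (8.6, 12.8) in frame 2.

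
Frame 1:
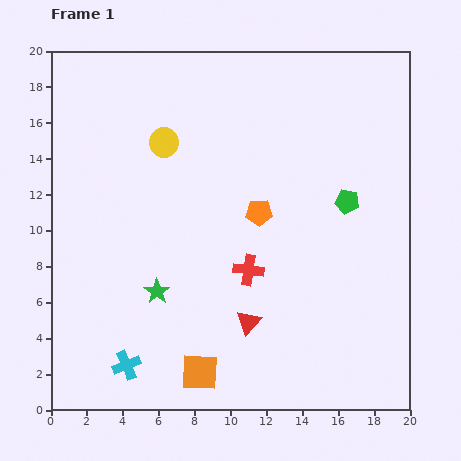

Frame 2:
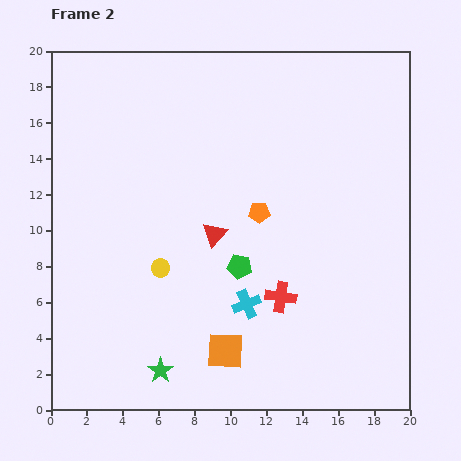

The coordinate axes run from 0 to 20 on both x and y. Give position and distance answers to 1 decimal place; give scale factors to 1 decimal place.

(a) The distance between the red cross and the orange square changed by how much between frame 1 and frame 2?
-2.0

Distance in frame 1: 6.3. Distance in frame 2: 4.3.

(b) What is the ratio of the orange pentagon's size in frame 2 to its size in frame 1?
0.8×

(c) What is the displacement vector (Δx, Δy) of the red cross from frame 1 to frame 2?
(1.8, -1.5)

The red cross was at (11.0, 7.8) in frame 1 and (12.8, 6.3) in frame 2.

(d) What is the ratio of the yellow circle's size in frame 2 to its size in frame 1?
0.6×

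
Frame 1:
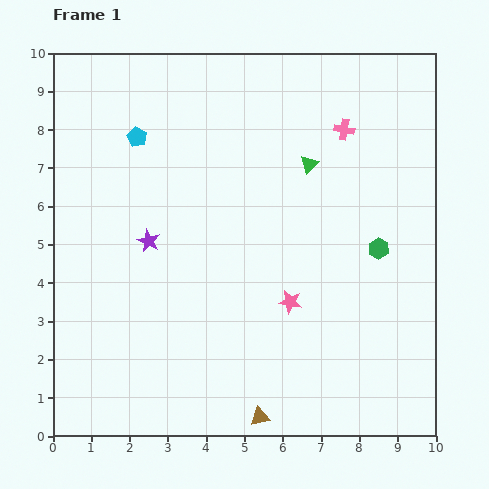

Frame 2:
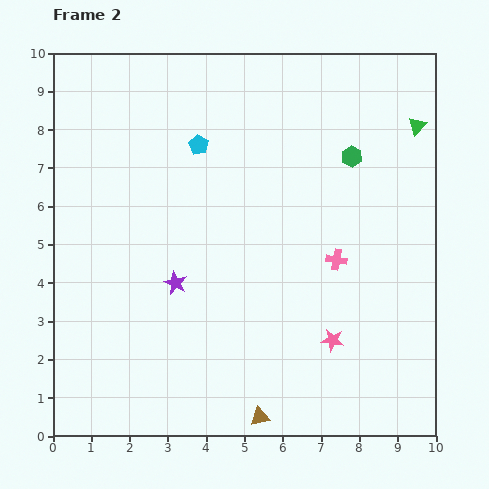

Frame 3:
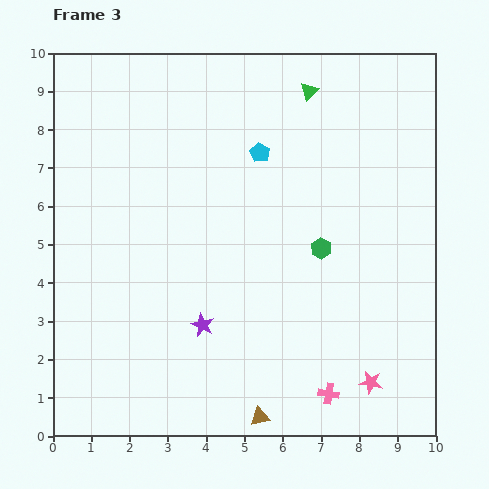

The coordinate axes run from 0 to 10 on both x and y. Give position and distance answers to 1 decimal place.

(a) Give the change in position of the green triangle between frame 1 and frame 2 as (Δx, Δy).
(2.8, 1.0)

The green triangle was at (6.7, 7.1) in frame 1 and (9.5, 8.1) in frame 2.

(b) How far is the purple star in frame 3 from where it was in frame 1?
2.6

The purple star moved from (2.5, 5.1) to (3.9, 2.9), a distance of √(1.4² + 2.2²) ≈ 2.6.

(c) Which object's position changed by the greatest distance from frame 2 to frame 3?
the pink cross

(moved 3.5; next 2.9)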